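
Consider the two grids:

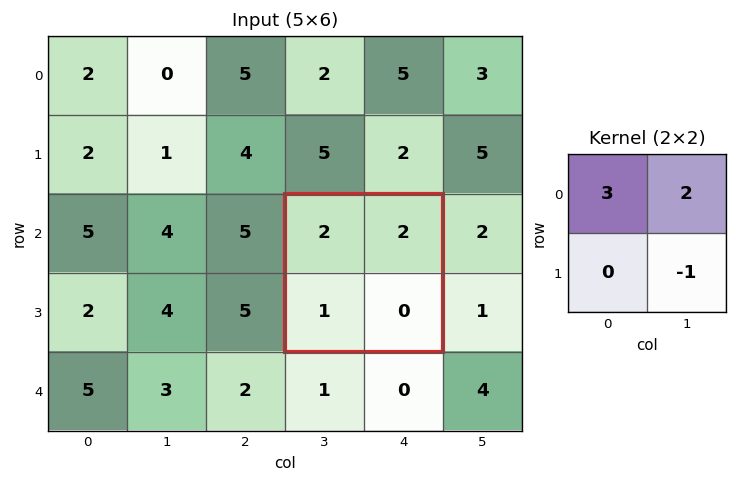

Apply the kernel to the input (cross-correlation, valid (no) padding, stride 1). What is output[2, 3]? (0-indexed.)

10

The receptive field on the input at this output position is [2 2 / 1 0]. Elementwise product with the kernel and sum: 2·3 + 2·2 + 0·-1.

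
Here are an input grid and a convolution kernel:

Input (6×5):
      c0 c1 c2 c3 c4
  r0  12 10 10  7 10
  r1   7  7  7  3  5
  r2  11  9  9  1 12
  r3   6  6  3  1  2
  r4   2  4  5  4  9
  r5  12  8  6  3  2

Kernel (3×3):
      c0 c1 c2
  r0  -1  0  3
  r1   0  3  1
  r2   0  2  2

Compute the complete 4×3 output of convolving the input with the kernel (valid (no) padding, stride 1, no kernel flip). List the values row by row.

Output[0,0]: The receptive field on the input at this output position is [12 10 10 / 7 7 7 / 11 9 9]. Elementwise product with the kernel and sum: 12·-1 + 10·3 + 7·3 + 7·1 + 9·2 + 9·2.
Output[0,1]: The receptive field on the input at this output position is [10 10 7 / 7 7 3 / 9 9 1]. Elementwise product with the kernel and sum: 10·-1 + 7·3 + 7·3 + 3·1 + 9·2 + 1·2.

82 55 60
68 38 29
55 22 58
48 34 34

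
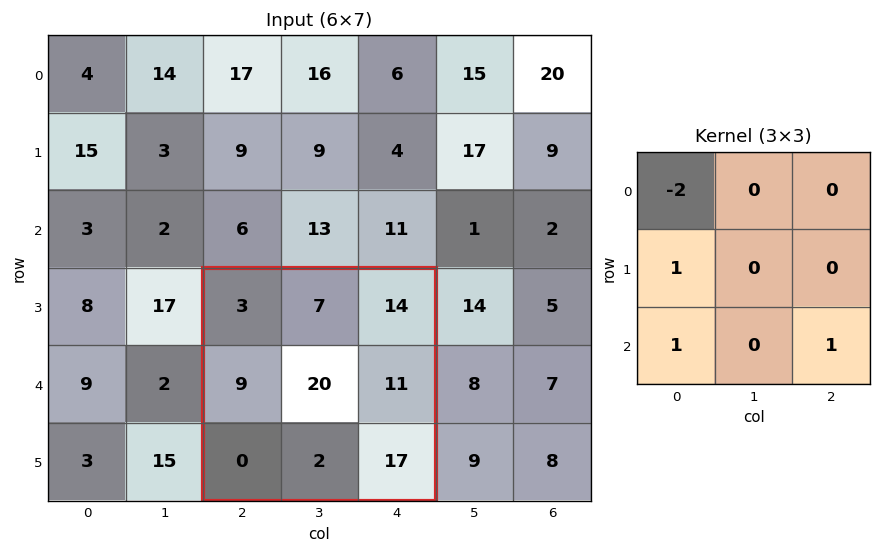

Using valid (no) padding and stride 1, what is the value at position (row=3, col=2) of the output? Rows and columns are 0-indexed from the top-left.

The receptive field on the input at this output position is [3 7 14 / 9 20 11 / 0 2 17]. Elementwise product with the kernel and sum: 3·-2 + 9·1 + 0·1 + 17·1.

20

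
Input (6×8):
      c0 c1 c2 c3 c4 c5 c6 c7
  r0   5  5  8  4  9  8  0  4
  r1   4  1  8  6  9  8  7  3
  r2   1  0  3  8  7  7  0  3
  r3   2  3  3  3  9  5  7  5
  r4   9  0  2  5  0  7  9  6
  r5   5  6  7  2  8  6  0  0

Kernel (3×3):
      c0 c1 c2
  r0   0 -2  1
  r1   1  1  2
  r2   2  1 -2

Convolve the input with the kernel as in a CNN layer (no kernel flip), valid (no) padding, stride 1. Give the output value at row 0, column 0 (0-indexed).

The receptive field on the input at this output position is [5 5 8 / 4 1 8 / 1 0 3]. Elementwise product with the kernel and sum: 5·-2 + 8·1 + 4·1 + 1·1 + 8·2 + 1·2 + 0·1 + 3·-2.

15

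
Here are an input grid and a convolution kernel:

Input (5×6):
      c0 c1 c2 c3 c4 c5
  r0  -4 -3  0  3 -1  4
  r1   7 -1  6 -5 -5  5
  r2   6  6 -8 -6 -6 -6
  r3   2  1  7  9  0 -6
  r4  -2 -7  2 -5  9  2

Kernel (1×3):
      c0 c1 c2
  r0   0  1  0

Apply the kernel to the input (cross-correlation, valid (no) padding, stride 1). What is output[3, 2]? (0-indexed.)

The receptive field on the input at this output position is [7 9 0]. Elementwise product with the kernel and sum: 9·1.

9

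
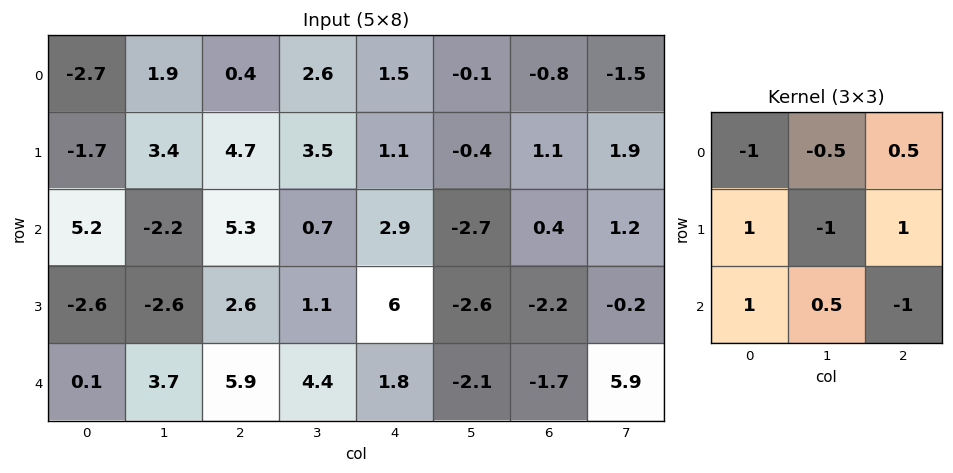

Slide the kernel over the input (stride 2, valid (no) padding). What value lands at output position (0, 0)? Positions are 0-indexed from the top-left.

0.35

The receptive field on the input at this output position is [-2.7 1.9 0.4 / -1.7 3.4 4.7 / 5.2 -2.2 5.3]. Elementwise product with the kernel and sum: -2.7·-1 + 1.9·-0.5 + 0.4·0.5 + -1.7·1 + 3.4·-1 + 4.7·1 + 5.2·1 + -2.2·0.5 + 5.3·-1.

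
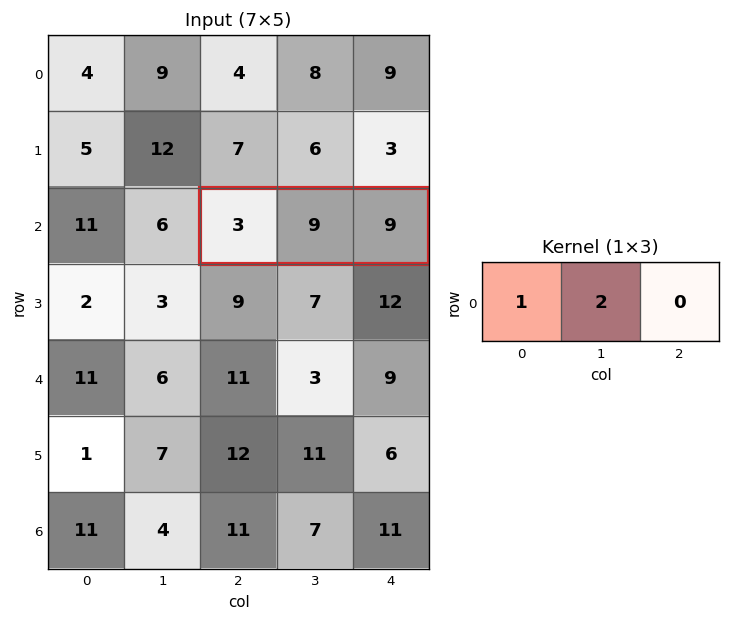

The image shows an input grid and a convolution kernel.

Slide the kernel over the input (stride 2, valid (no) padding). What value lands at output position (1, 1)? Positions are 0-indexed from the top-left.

21

The receptive field on the input at this output position is [3 9 9]. Elementwise product with the kernel and sum: 3·1 + 9·2.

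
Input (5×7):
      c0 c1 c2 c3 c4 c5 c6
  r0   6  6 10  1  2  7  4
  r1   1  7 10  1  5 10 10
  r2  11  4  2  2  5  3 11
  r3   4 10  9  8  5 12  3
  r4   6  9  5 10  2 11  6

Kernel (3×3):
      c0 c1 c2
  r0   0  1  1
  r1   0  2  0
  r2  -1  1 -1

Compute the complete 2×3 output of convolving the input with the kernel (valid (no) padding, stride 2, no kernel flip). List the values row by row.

21 0 18
24 26 41

Output[0,0]: The receptive field on the input at this output position is [6 6 10 / 1 7 10 / 11 4 2]. Elementwise product with the kernel and sum: 6·1 + 10·1 + 7·2 + 11·-1 + 4·1 + 2·-1.
Output[0,1]: The receptive field on the input at this output position is [10 1 2 / 10 1 5 / 2 2 5]. Elementwise product with the kernel and sum: 1·1 + 2·1 + 1·2 + 2·-1 + 2·1 + 5·-1.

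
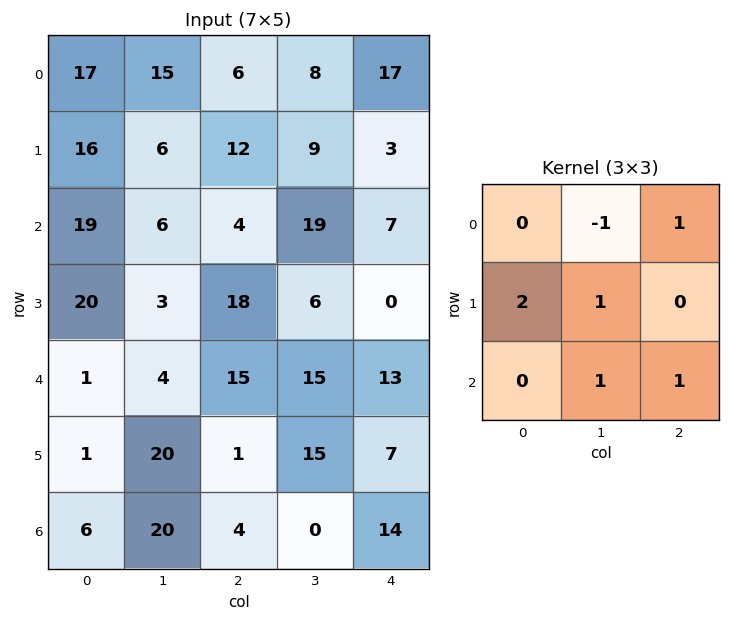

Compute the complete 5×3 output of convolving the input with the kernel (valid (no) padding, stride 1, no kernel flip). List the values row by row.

Output[0,0]: The receptive field on the input at this output position is [17 15 6 / 16 6 12 / 19 6 4]. Elementwise product with the kernel and sum: 15·-1 + 6·1 + 16·2 + 6·1 + 6·1 + 4·1.

39 49 68
71 37 27
60 69 58
42 27 61
57 45 29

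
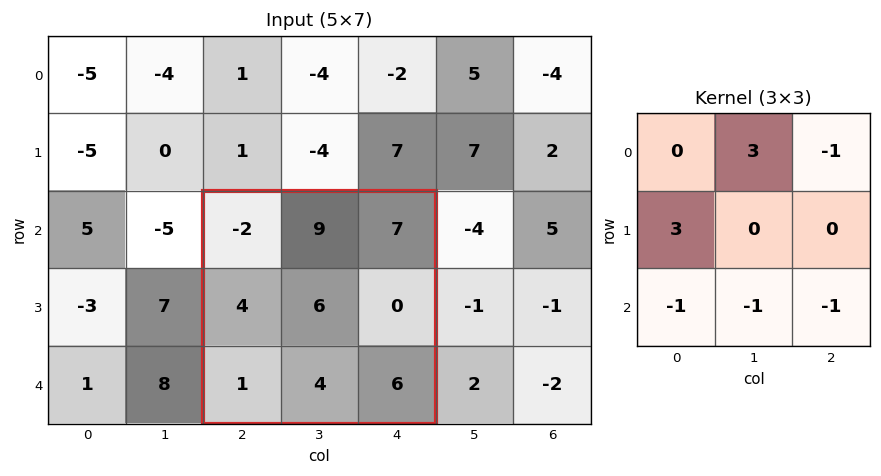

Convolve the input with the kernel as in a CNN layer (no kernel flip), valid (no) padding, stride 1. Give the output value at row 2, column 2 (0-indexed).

The receptive field on the input at this output position is [-2 9 7 / 4 6 0 / 1 4 6]. Elementwise product with the kernel and sum: 9·3 + 7·-1 + 4·3 + 1·-1 + 4·-1 + 6·-1.

21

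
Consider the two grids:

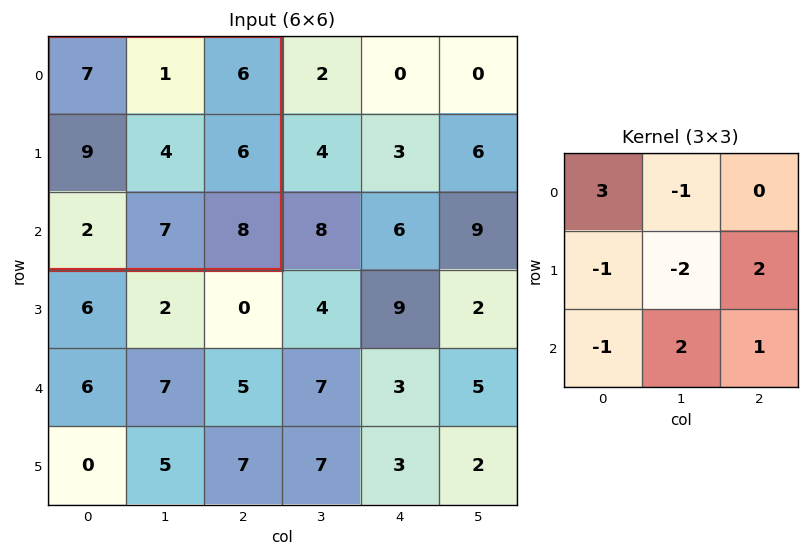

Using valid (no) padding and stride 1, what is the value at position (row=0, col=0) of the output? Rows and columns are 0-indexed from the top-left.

35

The receptive field on the input at this output position is [7 1 6 / 9 4 6 / 2 7 8]. Elementwise product with the kernel and sum: 7·3 + 1·-1 + 9·-1 + 4·-2 + 6·2 + 2·-1 + 7·2 + 8·1.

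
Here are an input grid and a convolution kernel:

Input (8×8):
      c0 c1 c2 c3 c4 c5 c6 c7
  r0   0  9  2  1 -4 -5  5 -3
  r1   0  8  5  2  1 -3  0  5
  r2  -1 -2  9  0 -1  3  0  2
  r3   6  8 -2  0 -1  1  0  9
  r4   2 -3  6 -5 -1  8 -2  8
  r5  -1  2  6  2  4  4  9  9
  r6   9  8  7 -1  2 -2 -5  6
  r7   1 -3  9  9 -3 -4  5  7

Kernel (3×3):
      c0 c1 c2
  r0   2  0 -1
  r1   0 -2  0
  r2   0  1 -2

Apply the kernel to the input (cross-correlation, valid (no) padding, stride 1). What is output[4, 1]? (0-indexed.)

The receptive field on the input at this output position is [-3 6 -5 / 2 6 2 / 8 7 -1]. Elementwise product with the kernel and sum: -3·2 + -5·-1 + 6·-2 + 7·1 + -1·-2.

-4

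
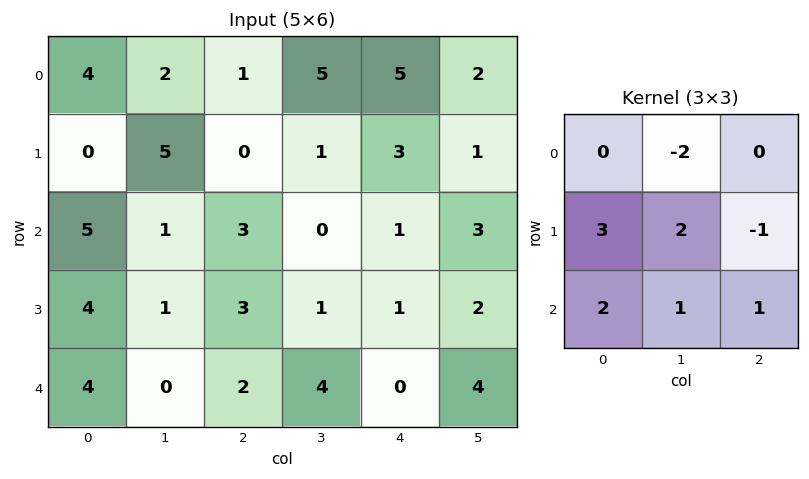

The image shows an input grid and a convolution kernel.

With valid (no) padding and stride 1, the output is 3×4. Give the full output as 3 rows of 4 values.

Output[0,0]: The receptive field on the input at this output position is [4 2 1 / 0 5 0 / 5 1 3]. Elementwise product with the kernel and sum: 2·-2 + 0·3 + 5·2 + 0·-1 + 5·2 + 1·1 + 3·1.

20 17 -4 2
16 15 14 -2
19 8 18 13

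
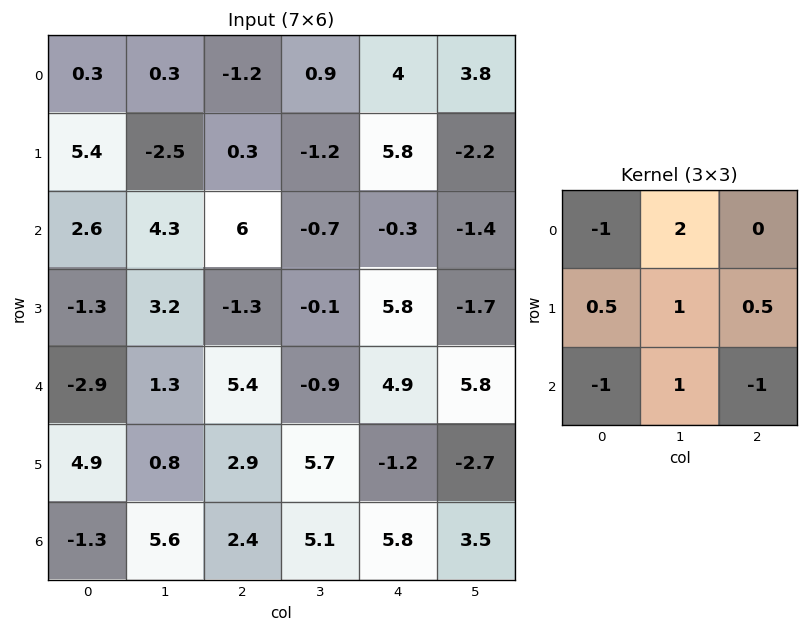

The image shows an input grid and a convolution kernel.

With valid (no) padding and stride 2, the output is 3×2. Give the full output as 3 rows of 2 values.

-3.65 -1.55
6.7 -16.45
14.7 -3.75

Output[0,0]: The receptive field on the input at this output position is [0.3 0.3 -1.2 / 5.4 -2.5 0.3 / 2.6 4.3 6]. Elementwise product with the kernel and sum: 0.3·-1 + 0.3·2 + 5.4·0.5 + -2.5·1 + 0.3·0.5 + 2.6·-1 + 4.3·1 + 6·-1.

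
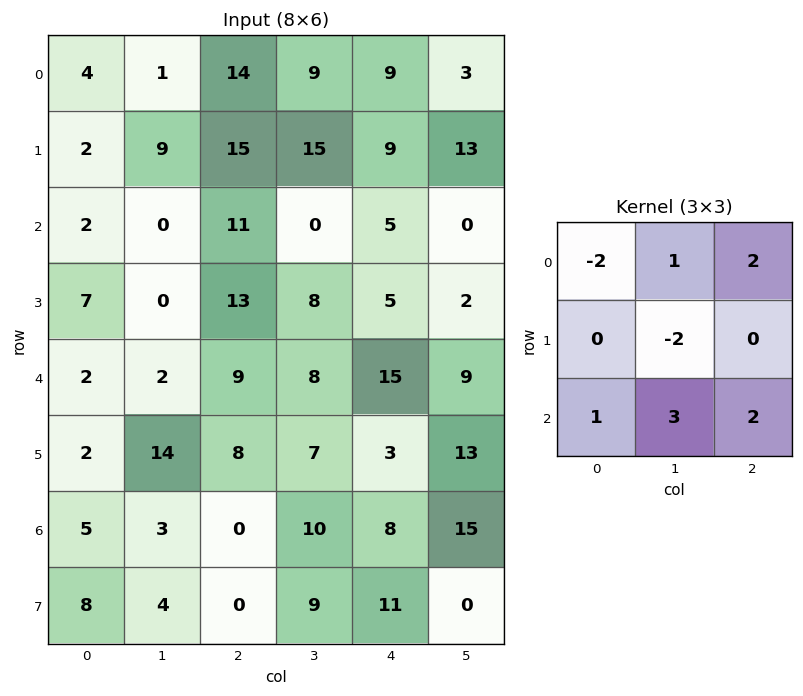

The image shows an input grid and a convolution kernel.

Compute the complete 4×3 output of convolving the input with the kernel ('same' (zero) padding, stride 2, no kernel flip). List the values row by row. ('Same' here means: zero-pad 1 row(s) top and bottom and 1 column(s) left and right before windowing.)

16 56 50
37 60 22
37 63 5
52 16 41

Output[0,0]: The receptive field on the zero-padded input at this output position is [0 0 0 / 0 4 1 / 0 2 9]. Elementwise product with the kernel and sum: 0·-2 + 0·1 + 0·2 + 4·-2 + 0·1 + 2·3 + 9·2.
Output[0,1]: The receptive field on the zero-padded input at this output position is [0 0 0 / 1 14 9 / 9 15 15]. Elementwise product with the kernel and sum: 0·-2 + 0·1 + 0·2 + 14·-2 + 9·1 + 15·3 + 15·2.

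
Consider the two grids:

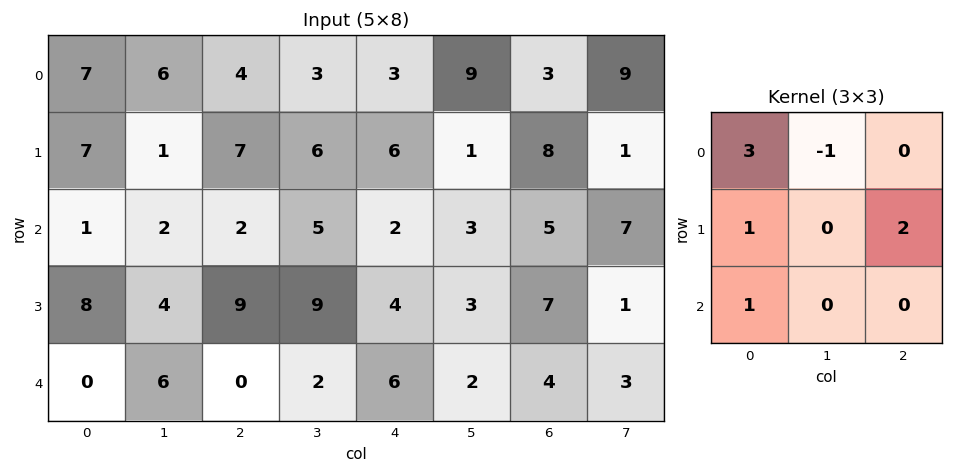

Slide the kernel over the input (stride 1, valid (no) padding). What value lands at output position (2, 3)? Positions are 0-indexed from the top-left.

30

The receptive field on the input at this output position is [5 2 3 / 9 4 3 / 2 6 2]. Elementwise product with the kernel and sum: 5·3 + 2·-1 + 9·1 + 3·2 + 2·1.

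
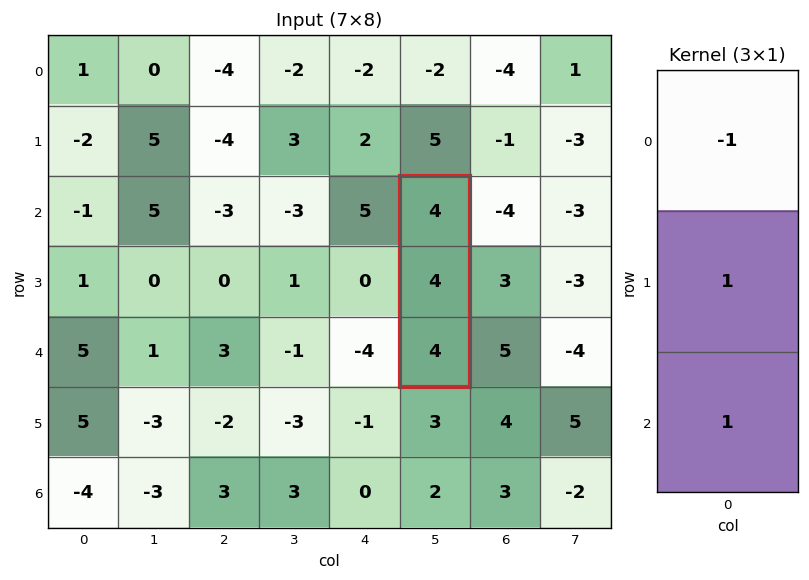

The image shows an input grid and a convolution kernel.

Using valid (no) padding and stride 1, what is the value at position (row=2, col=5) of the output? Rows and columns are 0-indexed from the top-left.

4

The receptive field on the input at this output position is [4 / 4 / 4]. Elementwise product with the kernel and sum: 4·-1 + 4·1 + 4·1.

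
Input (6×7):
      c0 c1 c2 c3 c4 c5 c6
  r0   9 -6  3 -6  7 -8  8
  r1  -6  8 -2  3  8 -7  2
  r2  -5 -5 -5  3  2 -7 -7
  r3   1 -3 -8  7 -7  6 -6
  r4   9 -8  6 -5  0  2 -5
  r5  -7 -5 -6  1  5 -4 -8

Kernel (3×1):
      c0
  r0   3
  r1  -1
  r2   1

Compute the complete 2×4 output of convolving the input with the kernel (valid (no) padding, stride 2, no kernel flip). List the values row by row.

Output[0,0]: The receptive field on the input at this output position is [9 / -6 / -5]. Elementwise product with the kernel and sum: 9·3 + -6·-1 + -5·1.
Output[0,1]: The receptive field on the input at this output position is [3 / -2 / -5]. Elementwise product with the kernel and sum: 3·3 + -2·-1 + -5·1.

28 6 15 15
-7 -1 13 -20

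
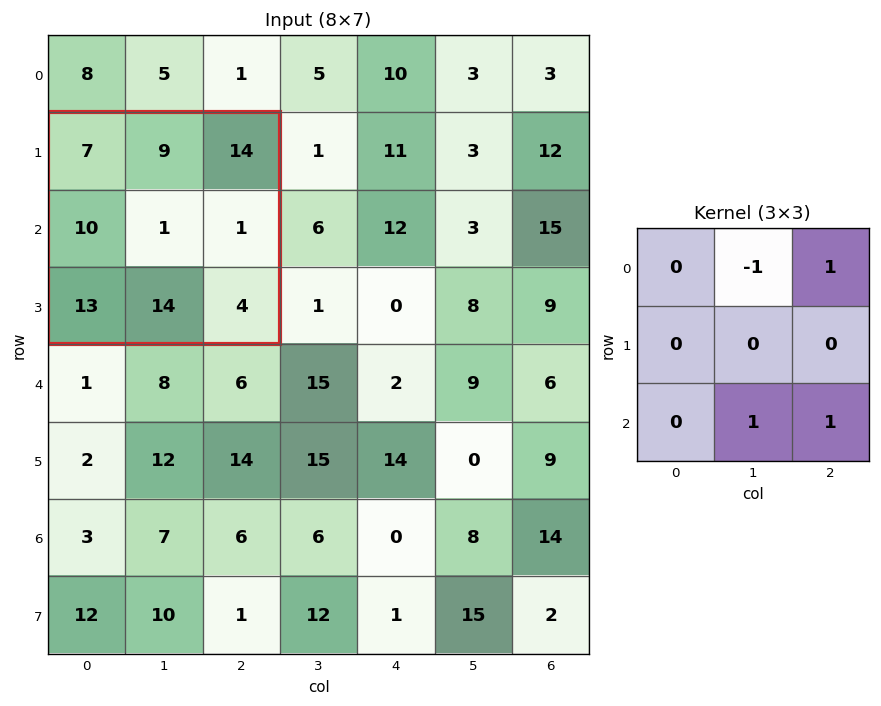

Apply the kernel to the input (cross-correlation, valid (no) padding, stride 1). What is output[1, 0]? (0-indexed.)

The receptive field on the input at this output position is [7 9 14 / 10 1 1 / 13 14 4]. Elementwise product with the kernel and sum: 9·-1 + 14·1 + 14·1 + 4·1.

23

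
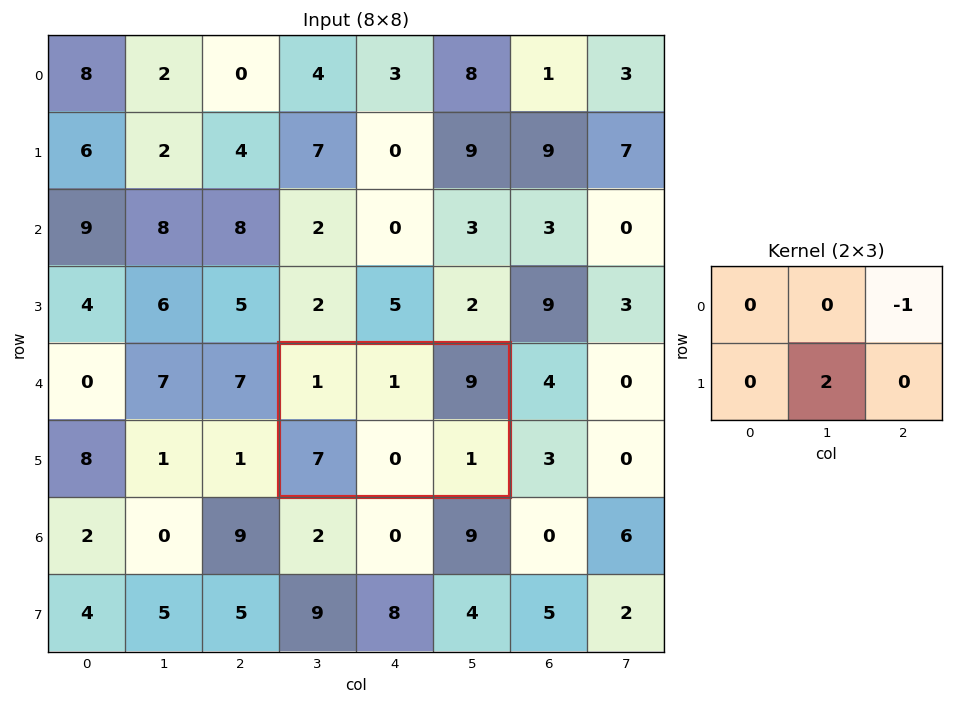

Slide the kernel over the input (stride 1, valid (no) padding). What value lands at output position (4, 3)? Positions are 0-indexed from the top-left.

The receptive field on the input at this output position is [1 1 9 / 7 0 1]. Elementwise product with the kernel and sum: 9·-1 + 0·2.

-9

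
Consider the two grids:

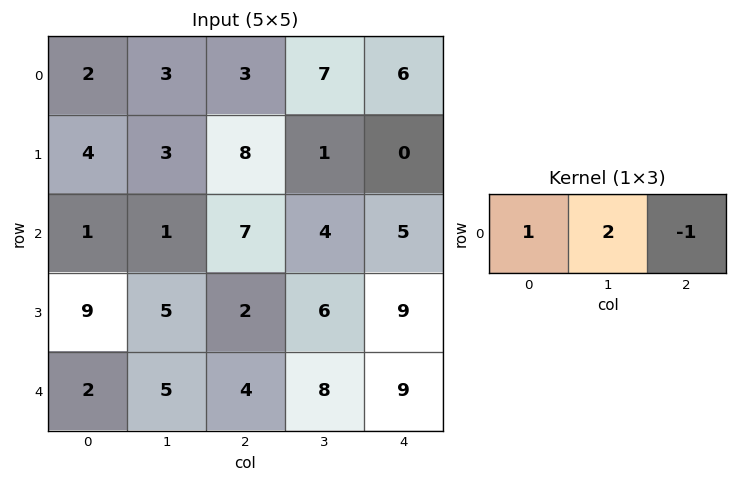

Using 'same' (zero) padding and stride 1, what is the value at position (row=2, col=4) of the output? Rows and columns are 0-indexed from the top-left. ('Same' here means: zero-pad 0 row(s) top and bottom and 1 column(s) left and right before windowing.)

The receptive field on the zero-padded input at this output position is [4 5 0]. Elementwise product with the kernel and sum: 4·1 + 5·2 + 0·-1.

14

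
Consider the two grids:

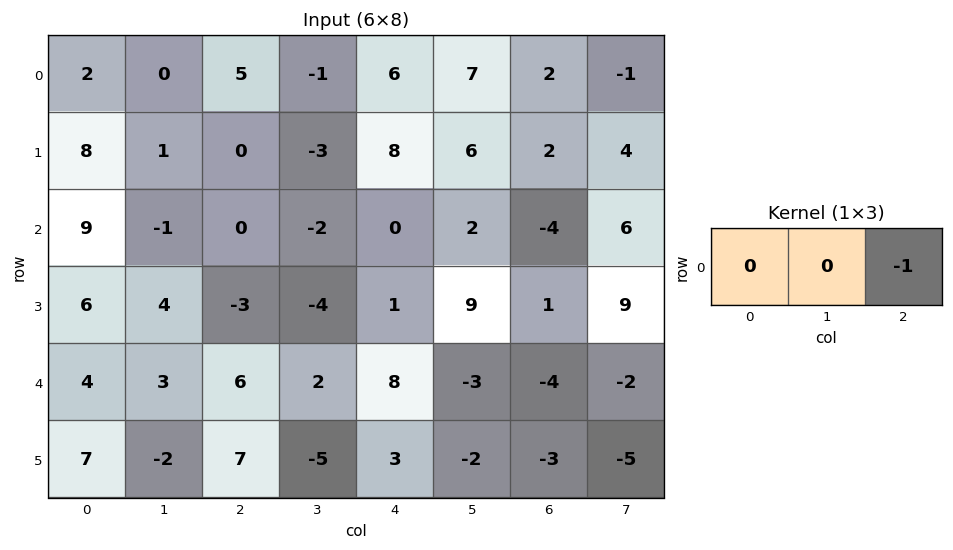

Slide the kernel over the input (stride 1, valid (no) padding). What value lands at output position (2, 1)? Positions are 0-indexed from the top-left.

The receptive field on the input at this output position is [-1 0 -2]. Elementwise product with the kernel and sum: -2·-1.

2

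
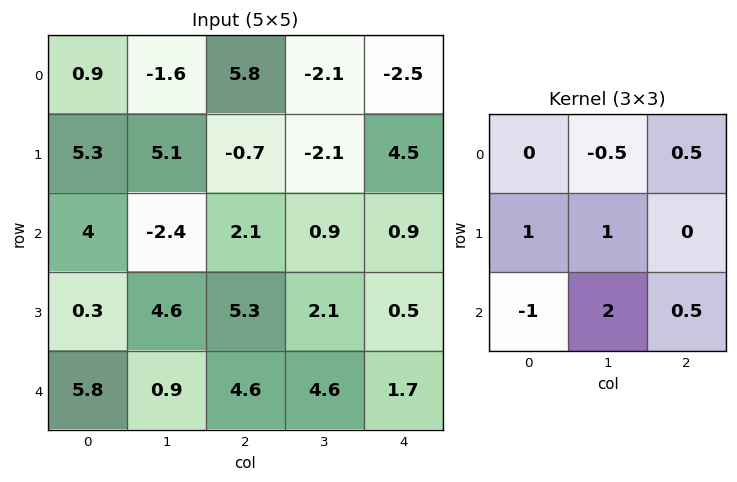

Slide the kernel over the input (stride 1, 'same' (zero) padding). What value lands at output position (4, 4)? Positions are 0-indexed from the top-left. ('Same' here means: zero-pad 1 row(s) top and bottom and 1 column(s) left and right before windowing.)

6.05

The receptive field on the zero-padded input at this output position is [2.1 0.5 0 / 4.6 1.7 0 / 0 0 0]. Elementwise product with the kernel and sum: 0.5·-0.5 + 0·0.5 + 4.6·1 + 1.7·1 + 0·-1 + 0·2 + 0·0.5.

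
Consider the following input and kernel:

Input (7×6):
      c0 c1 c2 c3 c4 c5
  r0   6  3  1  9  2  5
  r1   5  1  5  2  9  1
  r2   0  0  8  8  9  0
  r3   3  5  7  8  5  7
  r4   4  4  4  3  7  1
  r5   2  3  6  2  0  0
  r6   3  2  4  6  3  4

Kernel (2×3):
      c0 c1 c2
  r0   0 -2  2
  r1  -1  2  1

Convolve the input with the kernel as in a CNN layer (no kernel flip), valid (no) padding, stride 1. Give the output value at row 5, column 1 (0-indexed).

4

The receptive field on the input at this output position is [3 6 2 / 2 4 6]. Elementwise product with the kernel and sum: 6·-2 + 2·2 + 2·-1 + 4·2 + 6·1.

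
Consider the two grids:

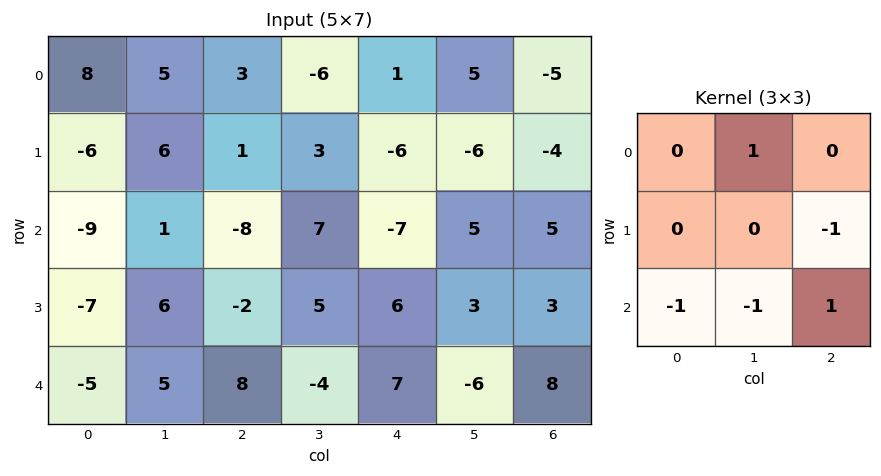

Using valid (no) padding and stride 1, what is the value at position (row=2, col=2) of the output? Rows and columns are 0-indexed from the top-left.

The receptive field on the input at this output position is [-8 7 -7 / -2 5 6 / 8 -4 7]. Elementwise product with the kernel and sum: 7·1 + 6·-1 + 8·-1 + -4·-1 + 7·1.

4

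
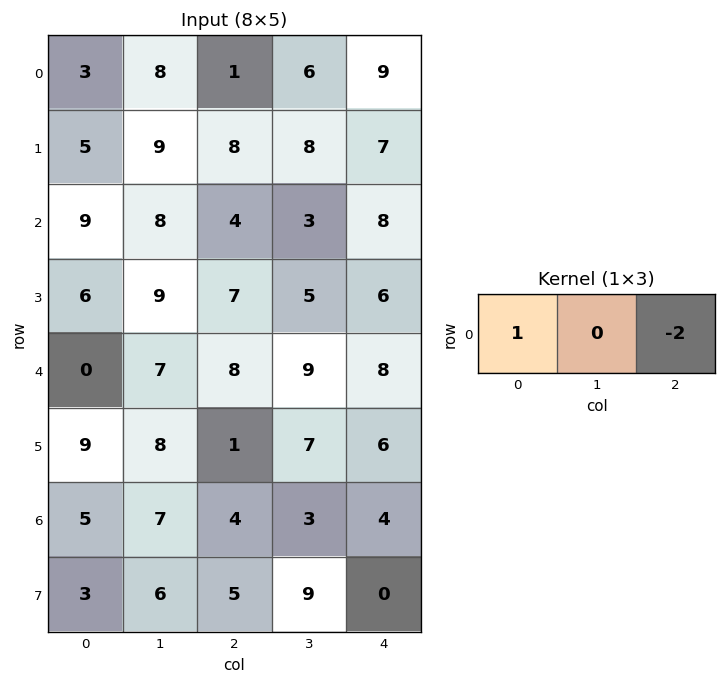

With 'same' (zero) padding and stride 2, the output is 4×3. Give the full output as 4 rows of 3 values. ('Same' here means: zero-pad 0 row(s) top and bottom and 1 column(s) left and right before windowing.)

Output[0,0]: The receptive field on the zero-padded input at this output position is [0 3 8]. Elementwise product with the kernel and sum: 0·1 + 8·-2.

-16 -4 6
-16 2 3
-14 -11 9
-14 1 3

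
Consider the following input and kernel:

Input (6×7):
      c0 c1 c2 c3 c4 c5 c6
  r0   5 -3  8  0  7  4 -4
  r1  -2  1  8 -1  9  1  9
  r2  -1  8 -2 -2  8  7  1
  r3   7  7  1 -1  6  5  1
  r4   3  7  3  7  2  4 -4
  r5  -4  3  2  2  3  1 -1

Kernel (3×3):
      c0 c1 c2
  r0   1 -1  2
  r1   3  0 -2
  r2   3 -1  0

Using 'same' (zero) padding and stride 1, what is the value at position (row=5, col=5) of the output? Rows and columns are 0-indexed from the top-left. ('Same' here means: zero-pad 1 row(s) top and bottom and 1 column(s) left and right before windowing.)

The receptive field on the zero-padded input at this output position is [2 4 -4 / 3 1 -1 / 0 0 0]. Elementwise product with the kernel and sum: 2·1 + 4·-1 + -4·2 + 3·3 + -1·-2 + 0·3 + 0·-1.

1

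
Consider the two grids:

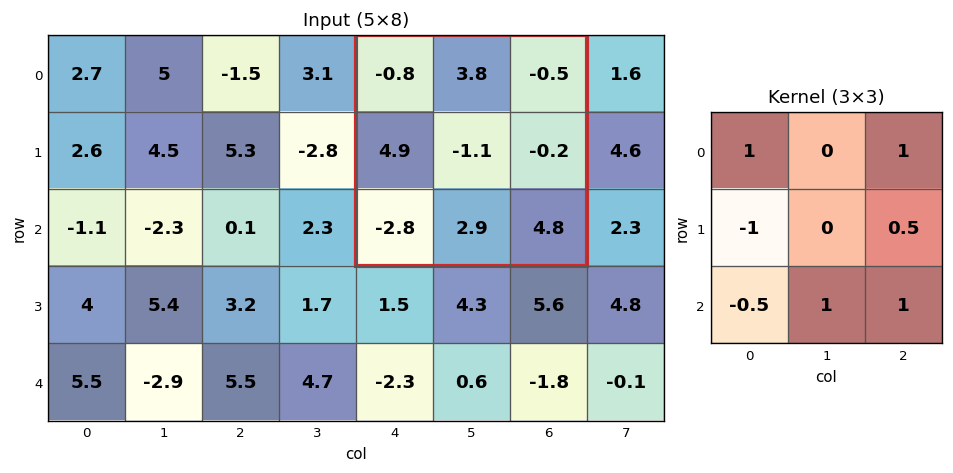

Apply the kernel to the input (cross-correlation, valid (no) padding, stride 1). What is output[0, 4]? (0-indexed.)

The receptive field on the input at this output position is [-0.8 3.8 -0.5 / 4.9 -1.1 -0.2 / -2.8 2.9 4.8]. Elementwise product with the kernel and sum: -0.8·1 + -0.5·1 + 4.9·-1 + -0.2·0.5 + -2.8·-0.5 + 2.9·1 + 4.8·1.

2.8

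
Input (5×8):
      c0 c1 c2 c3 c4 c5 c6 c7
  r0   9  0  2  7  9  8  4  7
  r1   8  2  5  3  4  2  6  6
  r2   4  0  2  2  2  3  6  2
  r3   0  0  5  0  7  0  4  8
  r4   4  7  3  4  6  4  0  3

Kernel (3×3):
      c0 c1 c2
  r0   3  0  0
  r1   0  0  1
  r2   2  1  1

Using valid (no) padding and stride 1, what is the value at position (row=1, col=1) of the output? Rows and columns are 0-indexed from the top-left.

The receptive field on the input at this output position is [2 5 3 / 0 2 2 / 0 5 0]. Elementwise product with the kernel and sum: 2·3 + 2·1 + 0·2 + 5·1 + 0·1.

13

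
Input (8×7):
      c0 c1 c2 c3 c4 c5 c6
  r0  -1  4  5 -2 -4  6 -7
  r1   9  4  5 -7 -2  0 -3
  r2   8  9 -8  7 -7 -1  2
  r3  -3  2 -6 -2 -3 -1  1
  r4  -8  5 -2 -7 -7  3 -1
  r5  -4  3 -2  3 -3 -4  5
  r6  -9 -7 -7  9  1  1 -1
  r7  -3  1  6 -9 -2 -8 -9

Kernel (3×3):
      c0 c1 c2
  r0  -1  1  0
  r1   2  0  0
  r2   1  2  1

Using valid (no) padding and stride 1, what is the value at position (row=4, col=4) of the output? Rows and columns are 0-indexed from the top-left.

The receptive field on the input at this output position is [-7 3 -1 / -3 -4 5 / 1 1 -1]. Elementwise product with the kernel and sum: -7·-1 + 3·1 + -3·2 + 1·1 + 1·2 + -1·1.

6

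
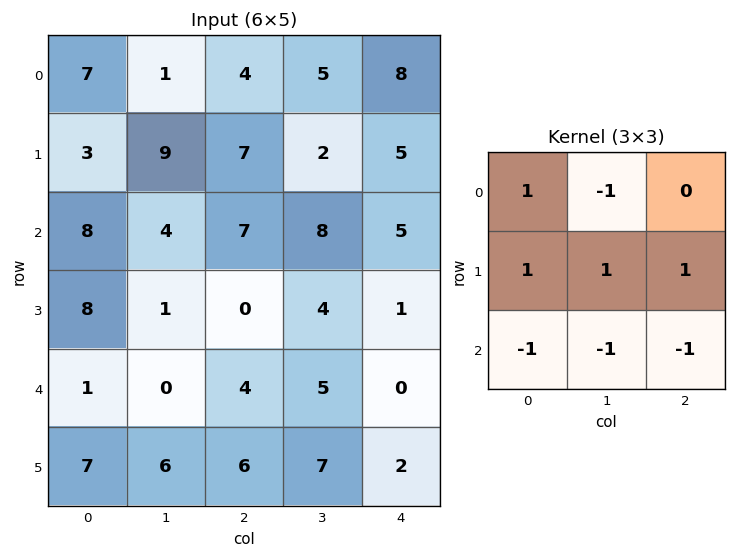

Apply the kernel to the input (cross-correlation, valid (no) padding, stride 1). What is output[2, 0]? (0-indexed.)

8

The receptive field on the input at this output position is [8 4 7 / 8 1 0 / 1 0 4]. Elementwise product with the kernel and sum: 8·1 + 4·-1 + 8·1 + 1·1 + 0·1 + 1·-1 + 0·-1 + 4·-1.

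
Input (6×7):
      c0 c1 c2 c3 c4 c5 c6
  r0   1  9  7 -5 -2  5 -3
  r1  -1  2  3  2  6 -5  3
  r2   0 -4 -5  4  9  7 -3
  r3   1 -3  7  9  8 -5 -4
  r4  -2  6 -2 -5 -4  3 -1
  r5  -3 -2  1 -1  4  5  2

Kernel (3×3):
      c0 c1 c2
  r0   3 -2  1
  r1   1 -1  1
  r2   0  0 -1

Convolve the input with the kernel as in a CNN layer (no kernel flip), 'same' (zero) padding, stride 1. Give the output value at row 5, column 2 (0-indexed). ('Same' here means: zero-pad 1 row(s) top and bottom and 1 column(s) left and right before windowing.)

The receptive field on the zero-padded input at this output position is [6 -2 -5 / -2 1 -1 / 0 0 0]. Elementwise product with the kernel and sum: 6·3 + -2·-2 + -5·1 + -2·1 + 1·-1 + -1·1 + 0·-1.

13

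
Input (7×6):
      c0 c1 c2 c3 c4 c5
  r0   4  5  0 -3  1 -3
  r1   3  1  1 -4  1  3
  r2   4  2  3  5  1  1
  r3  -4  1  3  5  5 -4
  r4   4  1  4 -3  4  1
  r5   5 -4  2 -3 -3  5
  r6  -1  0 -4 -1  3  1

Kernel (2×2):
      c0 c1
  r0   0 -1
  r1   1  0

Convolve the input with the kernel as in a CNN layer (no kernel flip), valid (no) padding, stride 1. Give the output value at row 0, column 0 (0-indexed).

The receptive field on the input at this output position is [4 5 / 3 1]. Elementwise product with the kernel and sum: 5·-1 + 3·1.

-2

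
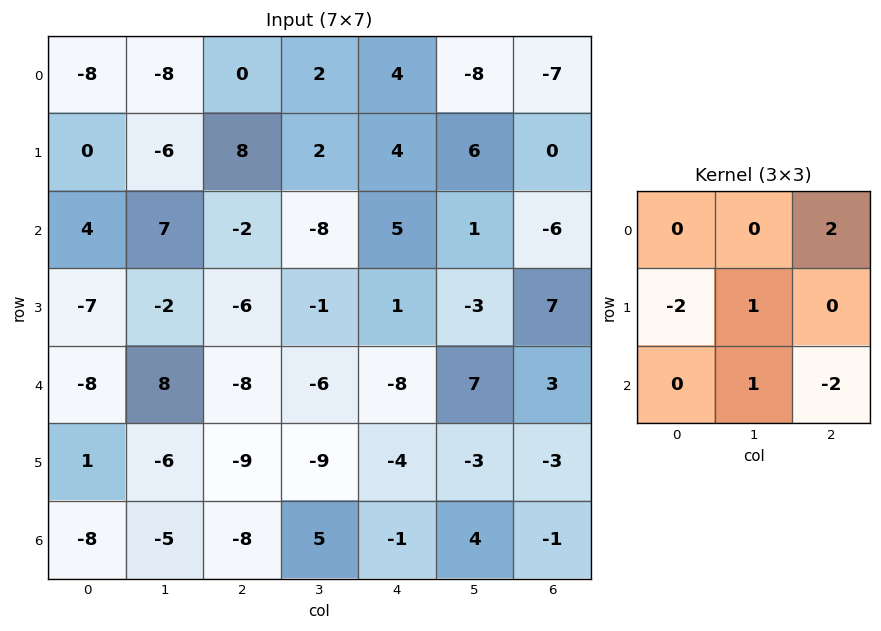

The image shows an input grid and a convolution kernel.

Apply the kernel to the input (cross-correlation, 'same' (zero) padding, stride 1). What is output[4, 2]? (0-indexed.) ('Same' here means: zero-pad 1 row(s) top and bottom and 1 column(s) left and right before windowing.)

-17

The receptive field on the zero-padded input at this output position is [-2 -6 -1 / 8 -8 -6 / -6 -9 -9]. Elementwise product with the kernel and sum: -1·2 + 8·-2 + -8·1 + -9·1 + -9·-2.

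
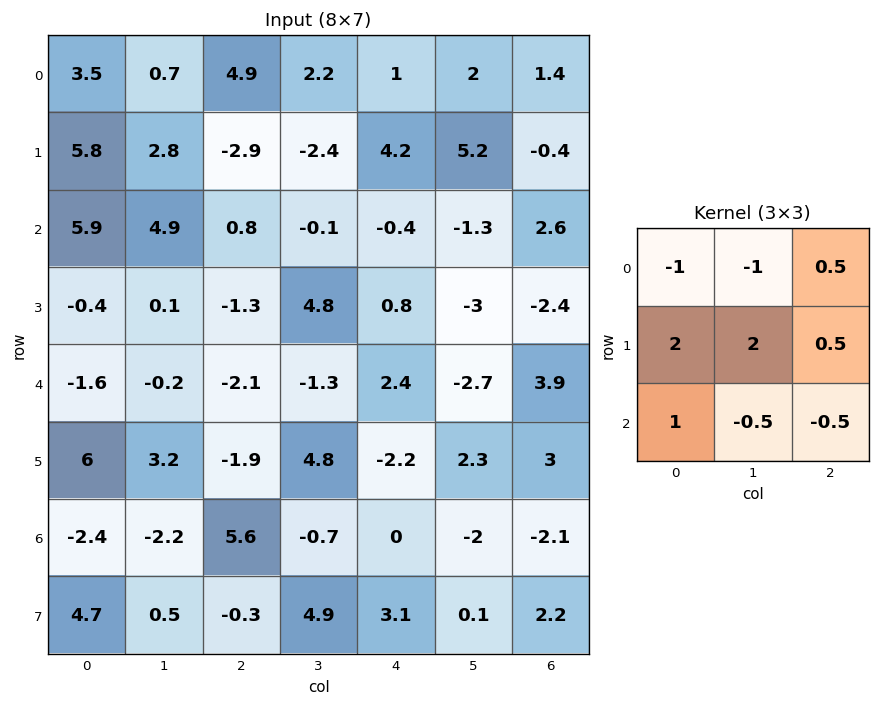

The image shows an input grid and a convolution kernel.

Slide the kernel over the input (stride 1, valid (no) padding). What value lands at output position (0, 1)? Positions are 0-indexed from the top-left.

The receptive field on the input at this output position is [0.7 4.9 2.2 / 2.8 -2.9 -2.4 / 4.9 0.8 -0.1]. Elementwise product with the kernel and sum: 0.7·-1 + 4.9·-1 + 2.2·0.5 + 2.8·2 + -2.9·2 + -2.4·0.5 + 4.9·1 + 0.8·-0.5 + -0.1·-0.5.

-1.35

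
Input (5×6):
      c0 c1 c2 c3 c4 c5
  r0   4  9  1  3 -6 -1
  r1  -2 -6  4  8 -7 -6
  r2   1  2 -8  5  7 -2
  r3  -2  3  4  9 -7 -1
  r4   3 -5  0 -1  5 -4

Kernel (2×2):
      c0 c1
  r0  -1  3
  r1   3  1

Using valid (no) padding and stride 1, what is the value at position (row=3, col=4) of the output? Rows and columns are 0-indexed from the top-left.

15

The receptive field on the input at this output position is [-7 -1 / 5 -4]. Elementwise product with the kernel and sum: -7·-1 + -1·3 + 5·3 + -4·1.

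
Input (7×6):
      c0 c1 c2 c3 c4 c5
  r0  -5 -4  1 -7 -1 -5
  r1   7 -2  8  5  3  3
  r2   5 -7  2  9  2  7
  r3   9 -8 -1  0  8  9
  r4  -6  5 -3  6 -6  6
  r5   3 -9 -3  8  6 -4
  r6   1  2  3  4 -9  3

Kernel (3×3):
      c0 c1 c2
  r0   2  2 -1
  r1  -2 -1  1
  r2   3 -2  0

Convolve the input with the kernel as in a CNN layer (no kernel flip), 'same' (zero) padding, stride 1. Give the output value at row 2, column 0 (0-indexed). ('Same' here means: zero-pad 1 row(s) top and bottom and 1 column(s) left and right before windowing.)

-14

The receptive field on the zero-padded input at this output position is [0 7 -2 / 0 5 -7 / 0 9 -8]. Elementwise product with the kernel and sum: 0·2 + 7·2 + -2·-1 + 0·-2 + 5·-1 + -7·1 + 0·3 + 9·-2.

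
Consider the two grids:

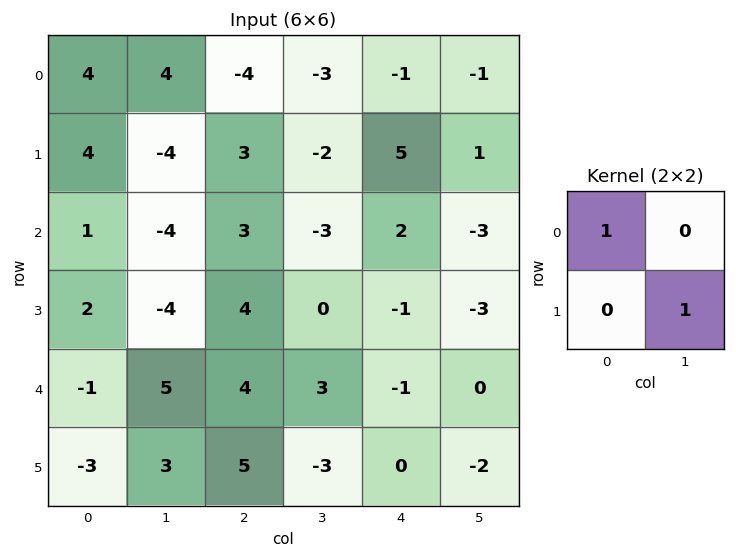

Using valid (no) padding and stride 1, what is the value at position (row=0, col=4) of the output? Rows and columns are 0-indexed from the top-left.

0

The receptive field on the input at this output position is [-1 -1 / 5 1]. Elementwise product with the kernel and sum: -1·1 + 1·1.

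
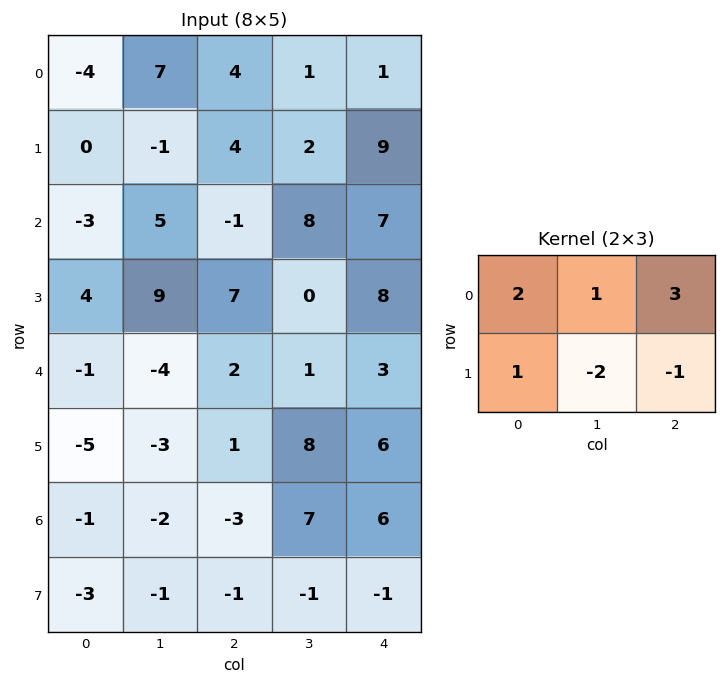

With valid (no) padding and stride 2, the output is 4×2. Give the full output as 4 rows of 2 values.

9 3
-25 26
0 -7
-13 21

Output[0,0]: The receptive field on the input at this output position is [-4 7 4 / 0 -1 4]. Elementwise product with the kernel and sum: -4·2 + 7·1 + 4·3 + 0·1 + -1·-2 + 4·-1.
Output[0,1]: The receptive field on the input at this output position is [4 1 1 / 4 2 9]. Elementwise product with the kernel and sum: 4·2 + 1·1 + 1·3 + 4·1 + 2·-2 + 9·-1.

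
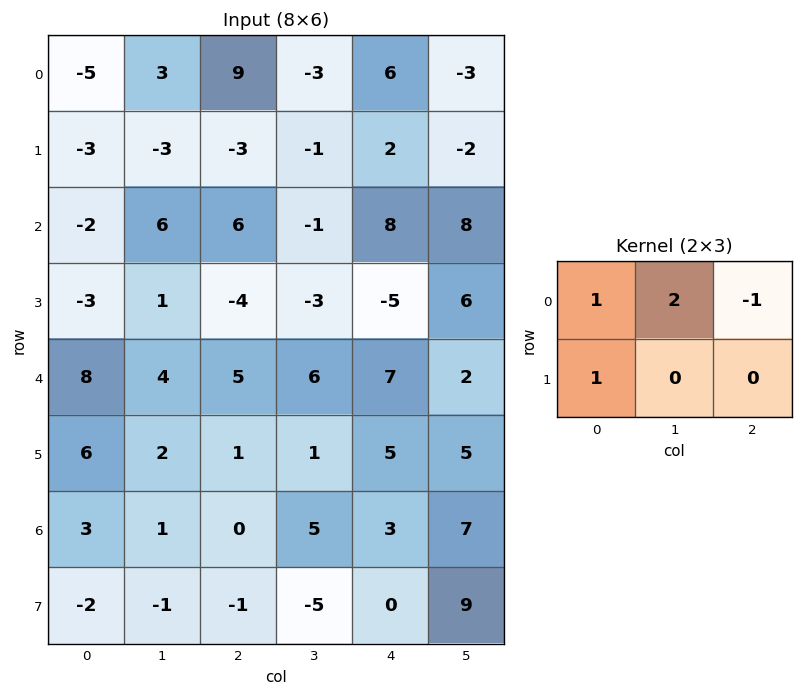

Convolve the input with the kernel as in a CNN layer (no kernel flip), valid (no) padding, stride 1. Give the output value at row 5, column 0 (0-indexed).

12

The receptive field on the input at this output position is [6 2 1 / 3 1 0]. Elementwise product with the kernel and sum: 6·1 + 2·2 + 1·-1 + 3·1.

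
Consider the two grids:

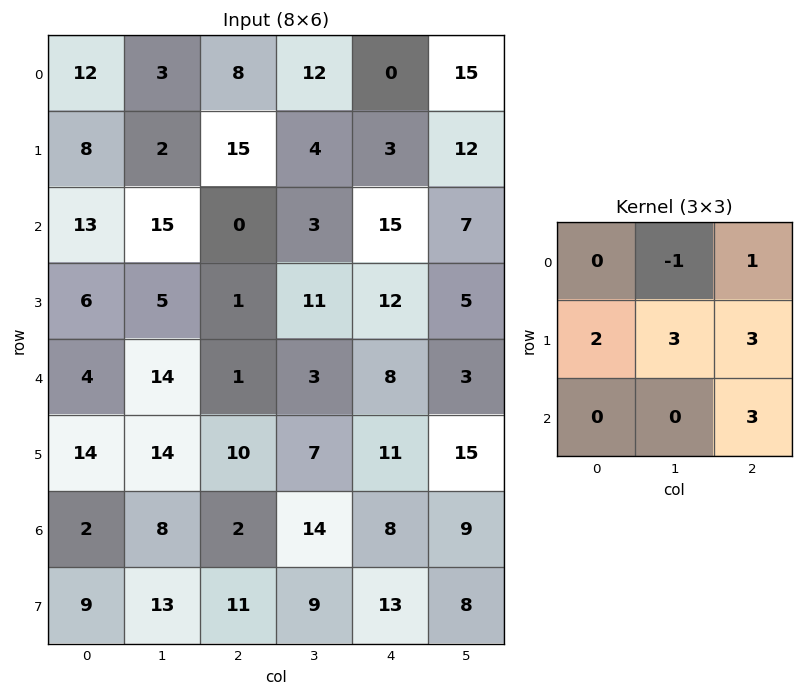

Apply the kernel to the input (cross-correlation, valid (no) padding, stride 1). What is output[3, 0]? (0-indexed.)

The receptive field on the input at this output position is [6 5 1 / 4 14 1 / 14 14 10]. Elementwise product with the kernel and sum: 5·-1 + 1·1 + 4·2 + 14·3 + 1·3 + 10·3.

79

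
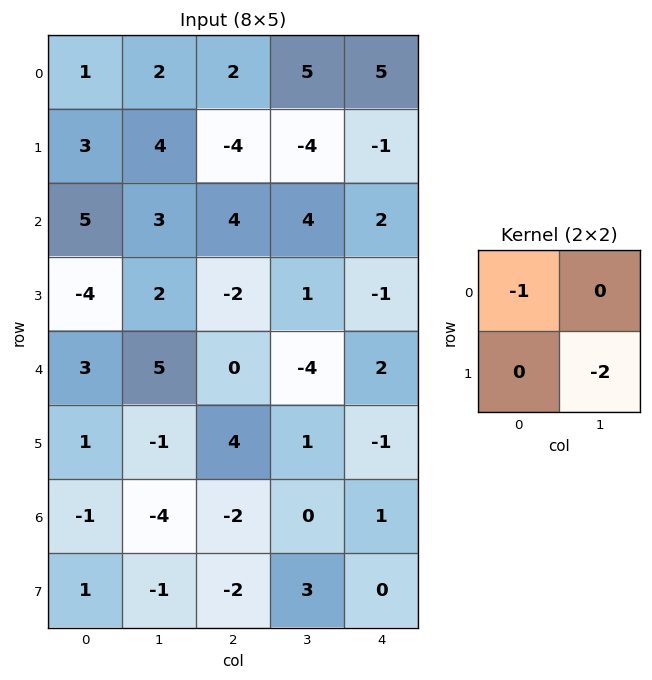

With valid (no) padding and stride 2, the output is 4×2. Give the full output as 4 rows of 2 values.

-9 6
-9 -6
-1 -2
3 -4

Output[0,0]: The receptive field on the input at this output position is [1 2 / 3 4]. Elementwise product with the kernel and sum: 1·-1 + 4·-2.
Output[0,1]: The receptive field on the input at this output position is [2 5 / -4 -4]. Elementwise product with the kernel and sum: 2·-1 + -4·-2.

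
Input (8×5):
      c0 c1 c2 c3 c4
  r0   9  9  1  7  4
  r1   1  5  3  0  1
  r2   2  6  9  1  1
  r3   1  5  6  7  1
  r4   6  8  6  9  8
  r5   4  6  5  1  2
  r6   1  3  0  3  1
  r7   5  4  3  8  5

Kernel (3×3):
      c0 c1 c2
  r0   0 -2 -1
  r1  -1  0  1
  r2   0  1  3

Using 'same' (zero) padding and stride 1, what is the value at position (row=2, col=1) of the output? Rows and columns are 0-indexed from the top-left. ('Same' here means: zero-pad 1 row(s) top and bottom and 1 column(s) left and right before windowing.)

The receptive field on the zero-padded input at this output position is [1 5 3 / 2 6 9 / 1 5 6]. Elementwise product with the kernel and sum: 5·-2 + 3·-1 + 2·-1 + 9·1 + 5·1 + 6·3.

17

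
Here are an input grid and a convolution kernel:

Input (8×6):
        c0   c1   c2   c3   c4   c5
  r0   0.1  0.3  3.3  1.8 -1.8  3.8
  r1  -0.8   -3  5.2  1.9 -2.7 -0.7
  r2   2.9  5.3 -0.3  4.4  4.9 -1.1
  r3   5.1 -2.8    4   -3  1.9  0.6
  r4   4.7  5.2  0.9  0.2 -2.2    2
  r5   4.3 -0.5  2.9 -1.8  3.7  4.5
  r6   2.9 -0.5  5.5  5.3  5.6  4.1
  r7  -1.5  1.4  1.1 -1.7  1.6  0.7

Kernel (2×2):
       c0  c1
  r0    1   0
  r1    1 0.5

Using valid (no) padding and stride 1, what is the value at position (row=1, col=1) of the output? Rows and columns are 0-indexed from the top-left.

The receptive field on the input at this output position is [-3 5.2 / 5.3 -0.3]. Elementwise product with the kernel and sum: -3·1 + 5.3·1 + -0.3·0.5.

2.15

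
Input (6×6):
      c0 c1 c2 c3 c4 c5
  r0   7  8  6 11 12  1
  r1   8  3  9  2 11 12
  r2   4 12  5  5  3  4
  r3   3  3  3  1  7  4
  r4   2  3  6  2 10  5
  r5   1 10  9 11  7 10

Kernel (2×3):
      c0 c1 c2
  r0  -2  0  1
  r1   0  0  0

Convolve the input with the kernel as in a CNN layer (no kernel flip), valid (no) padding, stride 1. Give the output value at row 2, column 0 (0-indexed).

-3

The receptive field on the input at this output position is [4 12 5 / 3 3 3]. Elementwise product with the kernel and sum: 4·-2 + 5·1.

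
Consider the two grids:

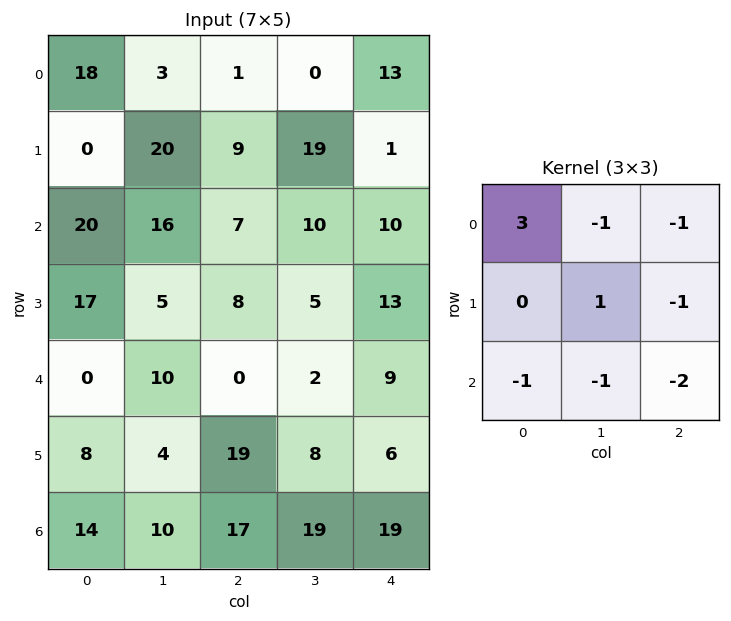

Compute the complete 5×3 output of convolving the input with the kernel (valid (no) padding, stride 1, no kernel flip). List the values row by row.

11 -45 -29
-58 6 -32
24 20 -27
-2 -39 -40
-83 -26 -83

Output[0,0]: The receptive field on the input at this output position is [18 3 1 / 0 20 9 / 20 16 7]. Elementwise product with the kernel and sum: 18·3 + 3·-1 + 1·-1 + 20·1 + 9·-1 + 20·-1 + 16·-1 + 7·-2.
Output[0,1]: The receptive field on the input at this output position is [3 1 0 / 20 9 19 / 16 7 10]. Elementwise product with the kernel and sum: 3·3 + 1·-1 + 0·-1 + 9·1 + 19·-1 + 16·-1 + 7·-1 + 10·-2.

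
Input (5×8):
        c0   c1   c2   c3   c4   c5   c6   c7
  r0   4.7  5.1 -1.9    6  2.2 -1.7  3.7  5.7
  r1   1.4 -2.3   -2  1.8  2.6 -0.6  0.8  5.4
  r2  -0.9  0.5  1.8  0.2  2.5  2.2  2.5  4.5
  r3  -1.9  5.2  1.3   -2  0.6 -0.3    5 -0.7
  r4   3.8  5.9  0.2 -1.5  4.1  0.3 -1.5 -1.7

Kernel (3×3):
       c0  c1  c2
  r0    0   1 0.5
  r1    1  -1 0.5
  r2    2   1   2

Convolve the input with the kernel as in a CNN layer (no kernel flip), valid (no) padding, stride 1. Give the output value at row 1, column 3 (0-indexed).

-2.9

The receptive field on the input at this output position is [1.8 2.6 -0.6 / 0.2 2.5 2.2 / -2 0.6 -0.3]. Elementwise product with the kernel and sum: 2.6·1 + -0.6·0.5 + 0.2·1 + 2.5·-1 + 2.2·0.5 + -2·2 + 0.6·1 + -0.3·2.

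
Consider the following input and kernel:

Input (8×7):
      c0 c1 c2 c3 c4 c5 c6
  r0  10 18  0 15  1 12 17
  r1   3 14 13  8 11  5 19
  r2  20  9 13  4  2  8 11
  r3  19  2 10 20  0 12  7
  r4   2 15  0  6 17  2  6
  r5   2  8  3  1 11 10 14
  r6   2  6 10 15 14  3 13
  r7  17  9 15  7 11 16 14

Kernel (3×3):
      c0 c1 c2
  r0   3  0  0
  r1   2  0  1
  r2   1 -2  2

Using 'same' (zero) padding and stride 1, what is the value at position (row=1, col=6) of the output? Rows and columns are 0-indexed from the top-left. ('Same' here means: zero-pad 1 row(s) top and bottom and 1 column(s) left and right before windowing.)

The receptive field on the zero-padded input at this output position is [12 17 0 / 5 19 0 / 8 11 0]. Elementwise product with the kernel and sum: 12·3 + 5·2 + 0·1 + 8·1 + 11·-2 + 0·2.

32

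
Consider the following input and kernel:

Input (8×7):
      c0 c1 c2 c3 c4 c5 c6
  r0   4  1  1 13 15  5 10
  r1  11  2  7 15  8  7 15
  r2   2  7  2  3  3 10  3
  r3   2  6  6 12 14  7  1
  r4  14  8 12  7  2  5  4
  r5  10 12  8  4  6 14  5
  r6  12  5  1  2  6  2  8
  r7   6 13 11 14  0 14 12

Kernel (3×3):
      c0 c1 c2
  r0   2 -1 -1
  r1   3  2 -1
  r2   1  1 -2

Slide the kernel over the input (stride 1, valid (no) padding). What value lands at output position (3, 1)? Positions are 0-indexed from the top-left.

The receptive field on the input at this output position is [6 6 12 / 8 12 7 / 12 8 4]. Elementwise product with the kernel and sum: 6·2 + 6·-1 + 12·-1 + 8·3 + 12·2 + 7·-1 + 12·1 + 8·1 + 4·-2.

47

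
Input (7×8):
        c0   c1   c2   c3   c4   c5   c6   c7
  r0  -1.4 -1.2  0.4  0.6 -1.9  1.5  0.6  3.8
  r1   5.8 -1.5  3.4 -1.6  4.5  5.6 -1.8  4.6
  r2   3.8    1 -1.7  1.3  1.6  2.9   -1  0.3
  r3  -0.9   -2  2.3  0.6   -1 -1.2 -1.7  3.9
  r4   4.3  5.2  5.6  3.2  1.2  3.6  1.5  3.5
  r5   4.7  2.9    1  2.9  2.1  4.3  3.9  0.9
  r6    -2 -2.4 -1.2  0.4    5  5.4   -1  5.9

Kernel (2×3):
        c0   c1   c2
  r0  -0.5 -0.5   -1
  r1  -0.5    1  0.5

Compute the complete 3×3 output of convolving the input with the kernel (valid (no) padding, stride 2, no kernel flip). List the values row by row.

Output[0,0]: The receptive field on the input at this output position is [-1.4 -1.2 0.4 / 5.8 -1.5 3.4]. Elementwise product with the kernel and sum: -1.4·-0.5 + -1.2·-0.5 + 0.4·-1 + 5.8·-0.5 + -1.5·1 + 3.4·0.5.
Output[0,1]: The receptive field on the input at this output position is [0.4 0.6 -1.9 / 3.4 -1.6 4.5]. Elementwise product with the kernel and sum: 0.4·-0.5 + 0.6·-0.5 + -1.9·-1 + 3.4·-0.5 + -1.6·1 + 4.5·0.5.

-1.8 0.35 2.05
-1.1 -2.45 -2.8
-9.3 -2.15 1.3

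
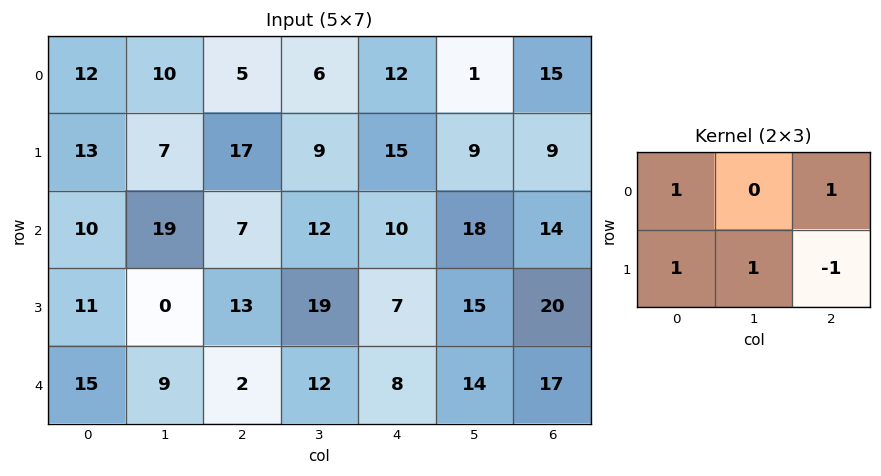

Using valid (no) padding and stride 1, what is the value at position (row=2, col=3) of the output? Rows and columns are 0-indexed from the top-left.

41

The receptive field on the input at this output position is [12 10 18 / 19 7 15]. Elementwise product with the kernel and sum: 12·1 + 18·1 + 19·1 + 7·1 + 15·-1.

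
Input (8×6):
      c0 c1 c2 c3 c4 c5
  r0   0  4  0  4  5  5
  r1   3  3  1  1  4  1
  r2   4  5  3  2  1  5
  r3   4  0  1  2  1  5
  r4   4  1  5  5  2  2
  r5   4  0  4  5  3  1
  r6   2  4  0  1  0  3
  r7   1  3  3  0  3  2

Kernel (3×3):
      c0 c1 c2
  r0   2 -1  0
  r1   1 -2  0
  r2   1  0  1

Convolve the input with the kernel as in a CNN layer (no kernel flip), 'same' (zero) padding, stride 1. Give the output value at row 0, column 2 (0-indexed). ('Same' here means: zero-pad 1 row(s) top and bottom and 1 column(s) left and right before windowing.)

The receptive field on the zero-padded input at this output position is [0 0 0 / 4 0 4 / 3 1 1]. Elementwise product with the kernel and sum: 0·2 + 0·-1 + 4·1 + 0·-2 + 3·1 + 1·1.

8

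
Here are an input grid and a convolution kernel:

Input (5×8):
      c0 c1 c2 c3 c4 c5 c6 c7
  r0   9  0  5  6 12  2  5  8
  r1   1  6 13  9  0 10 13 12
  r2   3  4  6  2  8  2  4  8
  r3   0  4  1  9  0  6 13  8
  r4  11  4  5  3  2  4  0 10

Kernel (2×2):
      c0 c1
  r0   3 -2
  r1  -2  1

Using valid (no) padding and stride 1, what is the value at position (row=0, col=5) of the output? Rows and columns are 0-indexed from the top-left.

The receptive field on the input at this output position is [2 5 / 10 13]. Elementwise product with the kernel and sum: 2·3 + 5·-2 + 10·-2 + 13·1.

-11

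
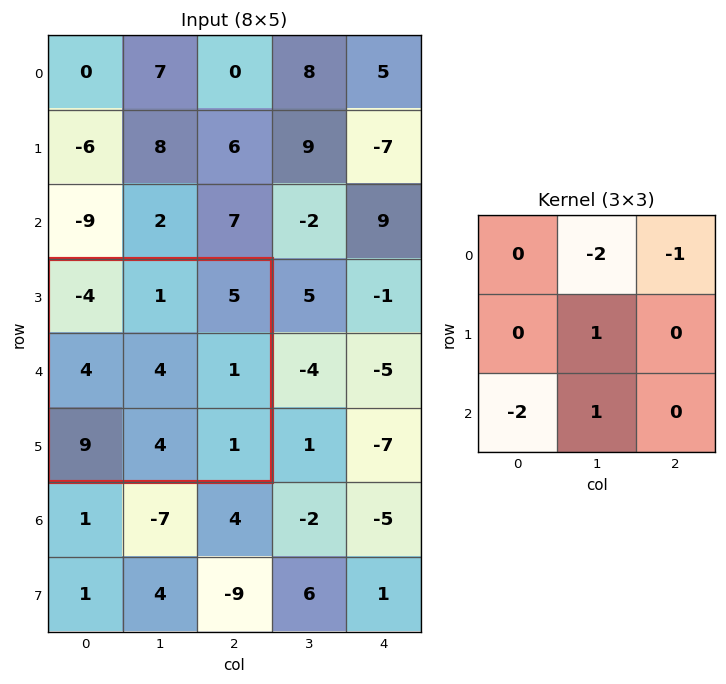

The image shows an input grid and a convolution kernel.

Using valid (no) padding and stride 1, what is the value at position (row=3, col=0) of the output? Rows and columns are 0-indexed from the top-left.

-17

The receptive field on the input at this output position is [-4 1 5 / 4 4 1 / 9 4 1]. Elementwise product with the kernel and sum: 1·-2 + 5·-1 + 4·1 + 9·-2 + 4·1.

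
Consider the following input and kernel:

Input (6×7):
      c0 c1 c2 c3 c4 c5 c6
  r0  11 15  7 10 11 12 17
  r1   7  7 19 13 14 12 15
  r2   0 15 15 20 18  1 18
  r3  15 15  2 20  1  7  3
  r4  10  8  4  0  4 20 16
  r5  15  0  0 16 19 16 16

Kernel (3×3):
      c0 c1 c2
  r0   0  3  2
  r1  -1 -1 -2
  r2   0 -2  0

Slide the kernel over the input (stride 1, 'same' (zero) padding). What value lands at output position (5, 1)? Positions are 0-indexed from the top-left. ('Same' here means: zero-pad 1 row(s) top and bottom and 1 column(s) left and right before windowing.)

17

The receptive field on the zero-padded input at this output position is [10 8 4 / 15 0 0 / 0 0 0]. Elementwise product with the kernel and sum: 8·3 + 4·2 + 15·-1 + 0·-1 + 0·-2 + 0·-2.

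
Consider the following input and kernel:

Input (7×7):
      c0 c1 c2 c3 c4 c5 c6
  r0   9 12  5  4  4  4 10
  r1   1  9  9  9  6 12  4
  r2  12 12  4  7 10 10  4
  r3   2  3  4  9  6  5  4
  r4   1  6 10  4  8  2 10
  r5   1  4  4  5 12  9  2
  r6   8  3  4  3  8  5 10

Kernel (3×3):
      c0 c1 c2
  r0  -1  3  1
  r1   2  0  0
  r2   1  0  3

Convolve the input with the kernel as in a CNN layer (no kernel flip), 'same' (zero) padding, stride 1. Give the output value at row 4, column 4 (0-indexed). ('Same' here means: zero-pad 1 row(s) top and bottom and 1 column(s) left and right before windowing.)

The receptive field on the zero-padded input at this output position is [9 6 5 / 4 8 2 / 5 12 9]. Elementwise product with the kernel and sum: 9·-1 + 6·3 + 5·1 + 4·2 + 5·1 + 9·3.

54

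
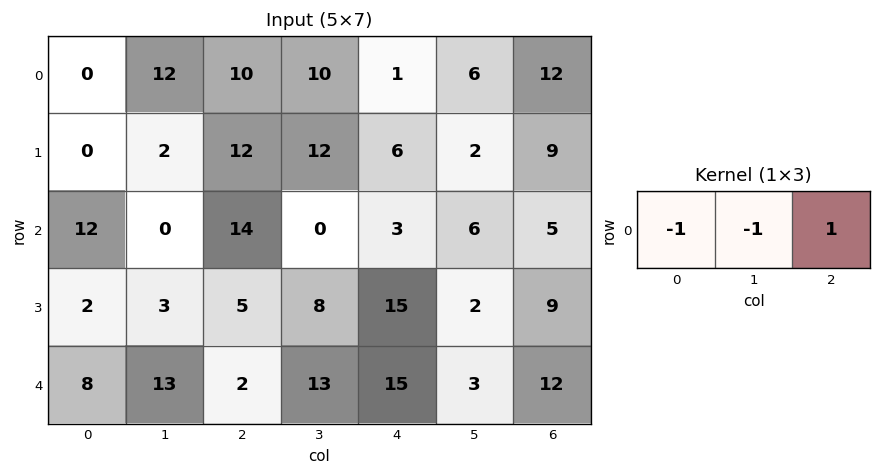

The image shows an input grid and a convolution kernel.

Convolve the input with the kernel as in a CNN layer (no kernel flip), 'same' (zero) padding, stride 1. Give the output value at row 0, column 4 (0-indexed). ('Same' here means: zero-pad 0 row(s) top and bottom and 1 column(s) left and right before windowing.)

The receptive field on the zero-padded input at this output position is [10 1 6]. Elementwise product with the kernel and sum: 10·-1 + 1·-1 + 6·1.

-5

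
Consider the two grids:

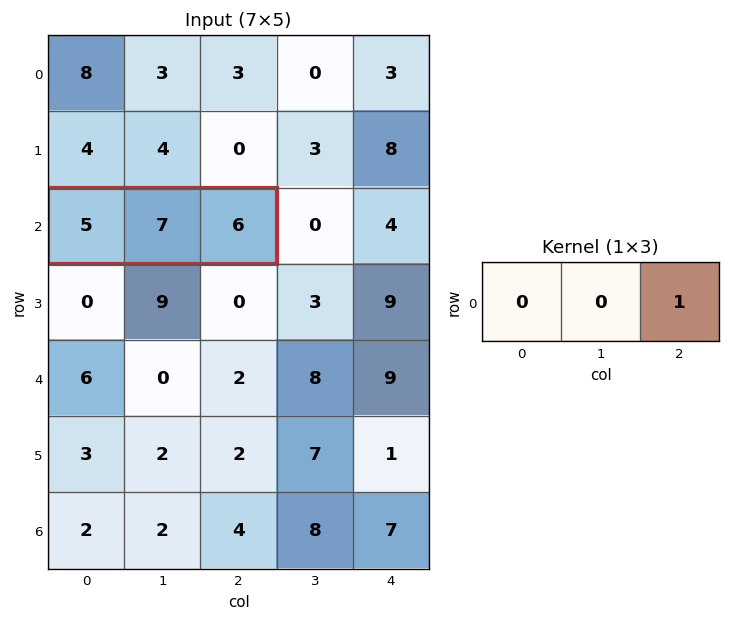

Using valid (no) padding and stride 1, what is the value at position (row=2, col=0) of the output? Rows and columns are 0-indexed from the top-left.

6

The receptive field on the input at this output position is [5 7 6]. Elementwise product with the kernel and sum: 6·1.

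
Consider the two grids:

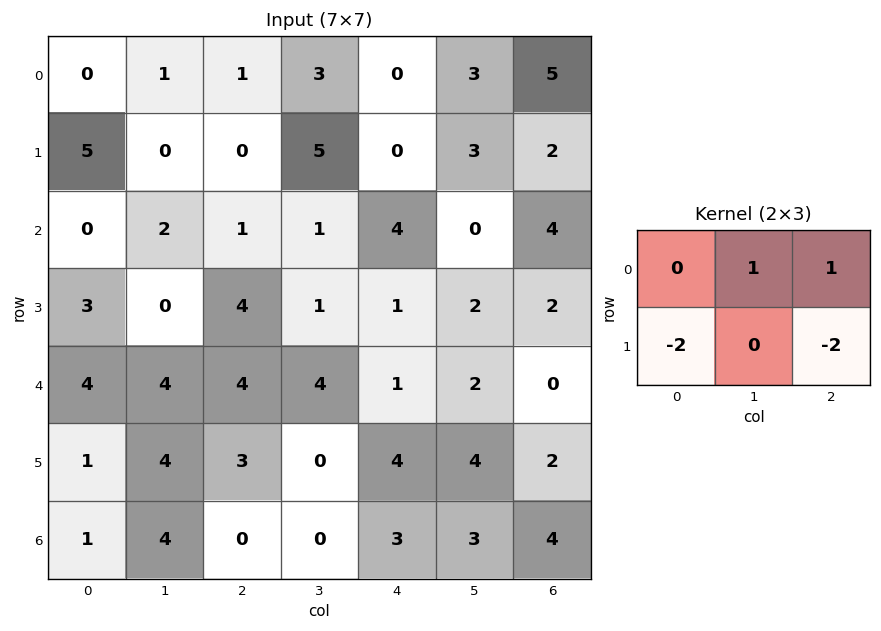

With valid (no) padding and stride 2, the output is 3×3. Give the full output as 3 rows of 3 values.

Output[0,0]: The receptive field on the input at this output position is [0 1 1 / 5 0 0]. Elementwise product with the kernel and sum: 1·1 + 1·1 + 5·-2 + 0·-2.

-8 3 4
-11 -5 -2
0 -9 -10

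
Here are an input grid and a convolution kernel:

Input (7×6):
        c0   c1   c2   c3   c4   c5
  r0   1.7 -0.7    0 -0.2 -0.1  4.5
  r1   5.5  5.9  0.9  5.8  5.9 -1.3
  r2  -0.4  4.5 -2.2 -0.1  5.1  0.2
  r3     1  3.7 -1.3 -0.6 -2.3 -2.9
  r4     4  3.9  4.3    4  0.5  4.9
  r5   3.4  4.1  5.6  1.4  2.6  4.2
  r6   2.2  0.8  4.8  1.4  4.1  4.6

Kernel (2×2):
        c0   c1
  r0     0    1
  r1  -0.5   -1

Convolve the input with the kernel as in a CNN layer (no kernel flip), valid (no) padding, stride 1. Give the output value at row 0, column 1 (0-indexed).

The receptive field on the input at this output position is [-0.7 0 / 5.9 0.9]. Elementwise product with the kernel and sum: 0·1 + 5.9·-0.5 + 0.9·-1.

-3.85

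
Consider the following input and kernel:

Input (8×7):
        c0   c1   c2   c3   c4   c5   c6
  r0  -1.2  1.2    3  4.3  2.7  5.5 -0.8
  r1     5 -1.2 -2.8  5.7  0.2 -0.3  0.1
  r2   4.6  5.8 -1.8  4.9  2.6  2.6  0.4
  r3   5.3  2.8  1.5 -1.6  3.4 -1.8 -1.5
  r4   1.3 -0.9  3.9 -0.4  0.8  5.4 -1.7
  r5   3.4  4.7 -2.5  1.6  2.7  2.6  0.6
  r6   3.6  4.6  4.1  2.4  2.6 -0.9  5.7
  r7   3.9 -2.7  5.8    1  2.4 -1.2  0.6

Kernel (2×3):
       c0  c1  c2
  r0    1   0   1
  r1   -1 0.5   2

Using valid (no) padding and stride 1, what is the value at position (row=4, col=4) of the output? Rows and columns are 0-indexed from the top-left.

-1.1

The receptive field on the input at this output position is [0.8 5.4 -1.7 / 2.7 2.6 0.6]. Elementwise product with the kernel and sum: 0.8·1 + -1.7·1 + 2.7·-1 + 2.6·0.5 + 0.6·2.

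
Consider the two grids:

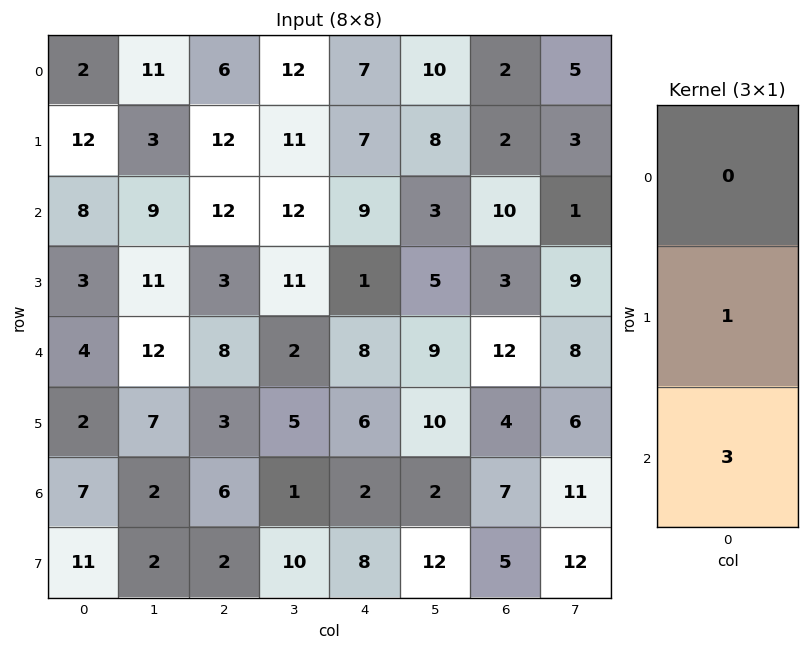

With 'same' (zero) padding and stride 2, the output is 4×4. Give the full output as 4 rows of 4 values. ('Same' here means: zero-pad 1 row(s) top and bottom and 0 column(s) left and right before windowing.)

Output[0,0]: The receptive field on the zero-padded input at this output position is [0 / 2 / 12]. Elementwise product with the kernel and sum: 2·1 + 12·3.
Output[0,1]: The receptive field on the zero-padded input at this output position is [0 / 6 / 12]. Elementwise product with the kernel and sum: 6·1 + 12·3.

38 42 28 8
17 21 12 19
10 17 26 24
40 12 26 22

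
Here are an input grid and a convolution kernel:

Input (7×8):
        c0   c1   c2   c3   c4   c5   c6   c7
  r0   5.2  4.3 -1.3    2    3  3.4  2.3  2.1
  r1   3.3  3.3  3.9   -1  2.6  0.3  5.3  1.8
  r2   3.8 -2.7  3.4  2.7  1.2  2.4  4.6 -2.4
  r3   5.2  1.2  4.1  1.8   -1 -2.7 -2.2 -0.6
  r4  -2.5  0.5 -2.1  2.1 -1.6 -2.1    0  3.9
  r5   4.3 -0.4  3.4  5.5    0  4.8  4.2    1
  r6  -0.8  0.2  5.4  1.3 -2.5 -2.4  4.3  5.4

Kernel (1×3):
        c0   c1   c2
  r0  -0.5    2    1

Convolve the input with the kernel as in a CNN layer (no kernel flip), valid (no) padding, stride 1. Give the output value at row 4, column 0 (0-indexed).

The receptive field on the input at this output position is [-2.5 0.5 -2.1]. Elementwise product with the kernel and sum: -2.5·-0.5 + 0.5·2 + -2.1·1.

0.15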